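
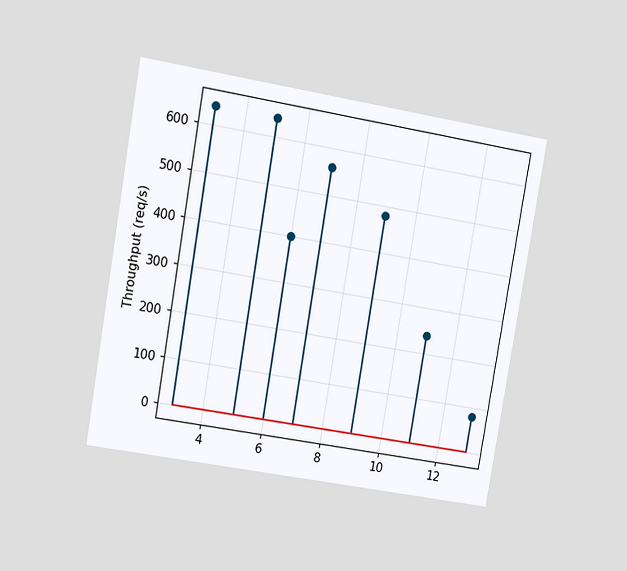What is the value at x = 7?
The chart is tilted about 10° clockwise and viewed at a slight angle. The stem at x=7 reaches 560req/s.

560req/s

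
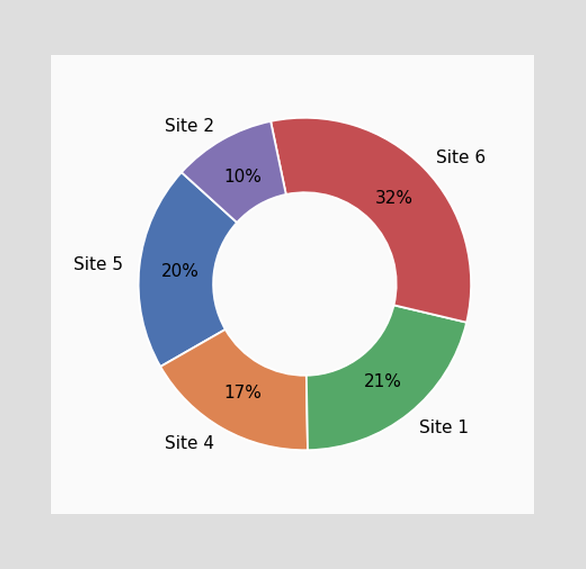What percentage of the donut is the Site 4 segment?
17%

The Site 4 segment takes up 17% of the ring.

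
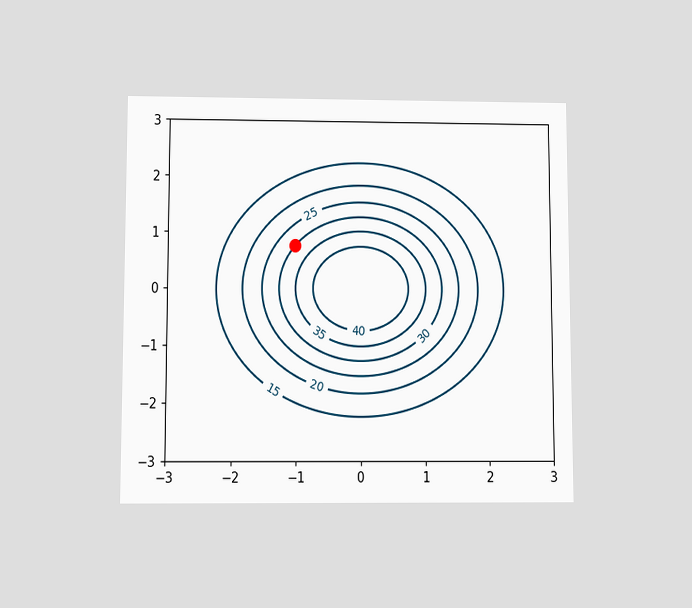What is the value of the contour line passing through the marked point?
The chart is viewed slightly from below. The marked point sits on the contour labelled 30.

30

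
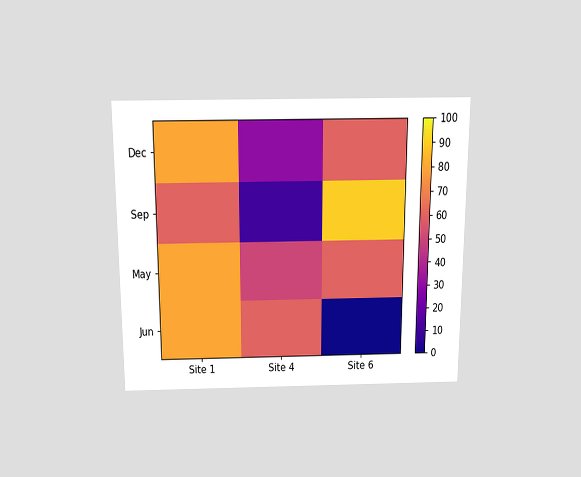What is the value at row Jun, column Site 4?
The chart is viewed slightly from above. Matching cell (Jun, Site 4) against the colorbar gives 60.

60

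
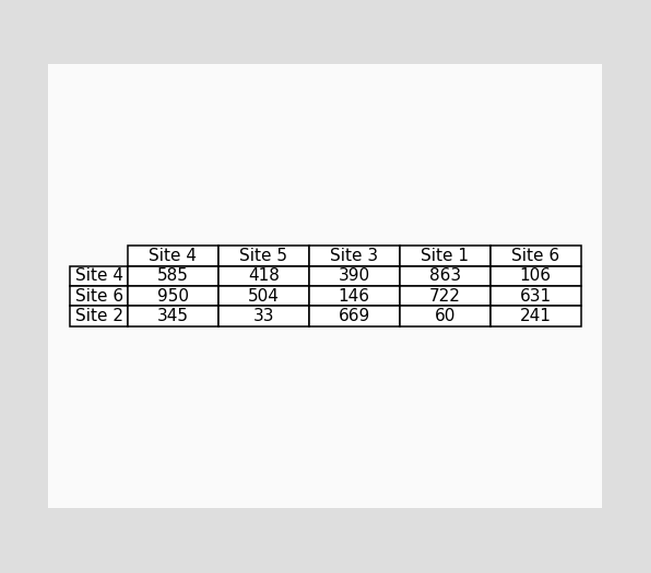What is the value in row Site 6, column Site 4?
The (Site 6, Site 4) cell reads 950.

950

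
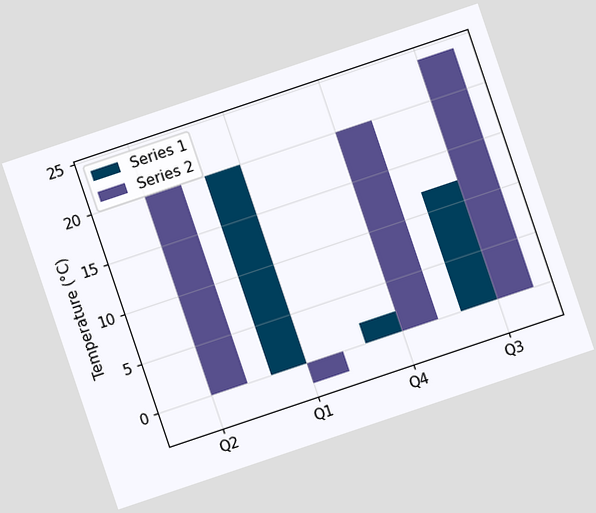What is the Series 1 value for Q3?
12°C

The chart is tilted about 19° counter-clockwise. The Series 1 bar at Q3 reaches 12°C on the y-axis.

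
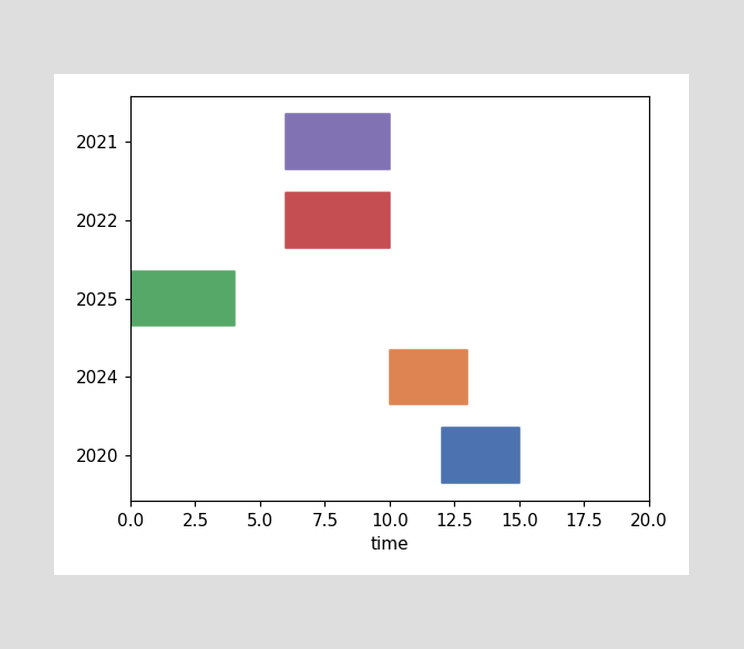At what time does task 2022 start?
6

The 2022 bar begins at t=6.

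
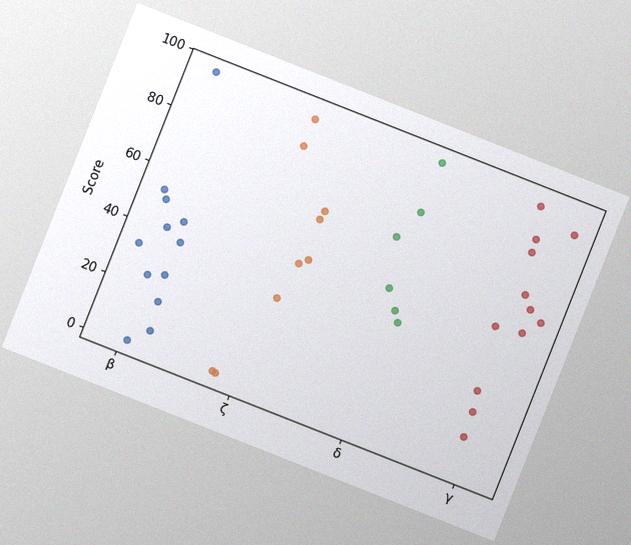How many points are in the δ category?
6

The chart is tilted about 22° clockwise, with some photo noise. Counting the markers in the δ column gives 6.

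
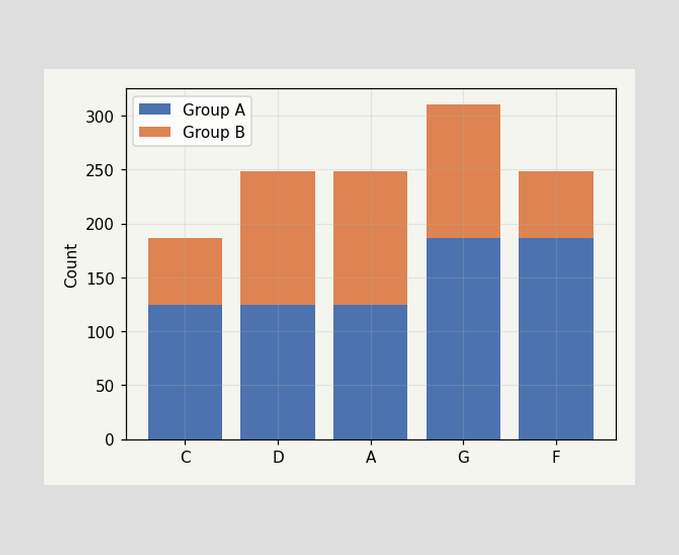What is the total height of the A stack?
248

The A stack's top reaches 248 on the y-axis.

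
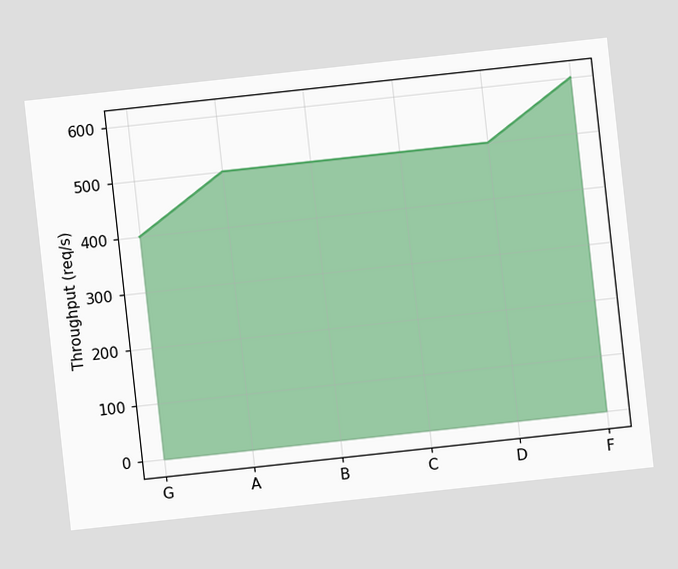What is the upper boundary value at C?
The chart is tilted about 6° counter-clockwise. At C the upper boundary is at 500req/s.

500req/s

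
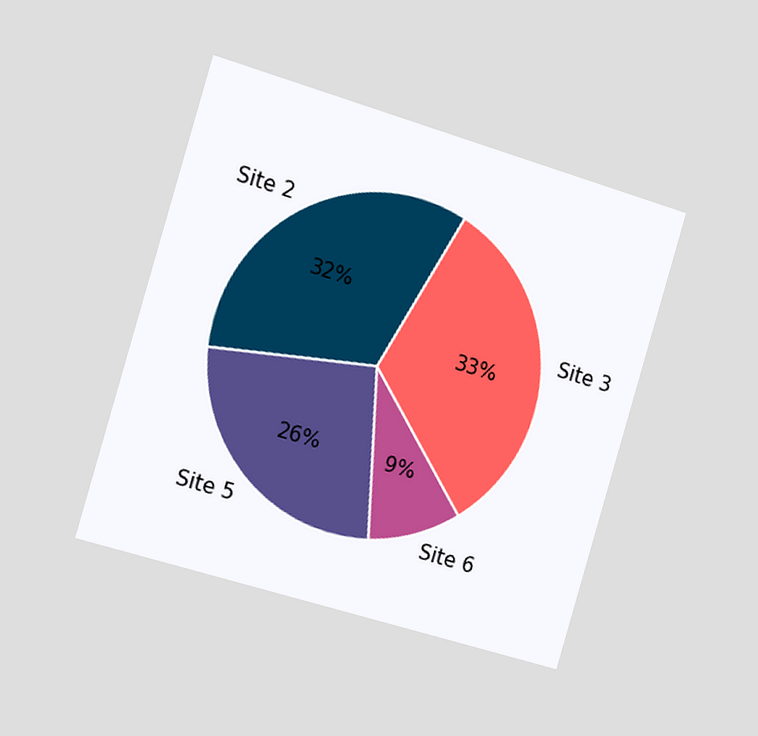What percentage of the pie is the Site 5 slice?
The chart is tilted about 17° clockwise and viewed slightly from the left. The Site 5 slice takes up 26% of the pie.

26%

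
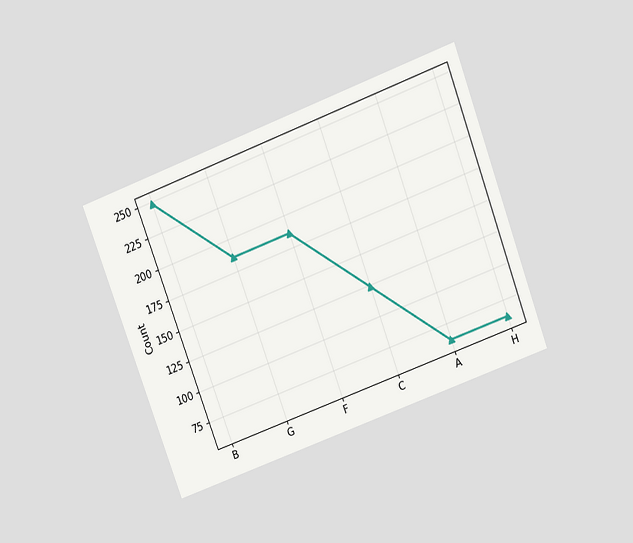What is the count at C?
124

The chart is tilted about 20° counter-clockwise and viewed slightly from above. At C, the line is at 124.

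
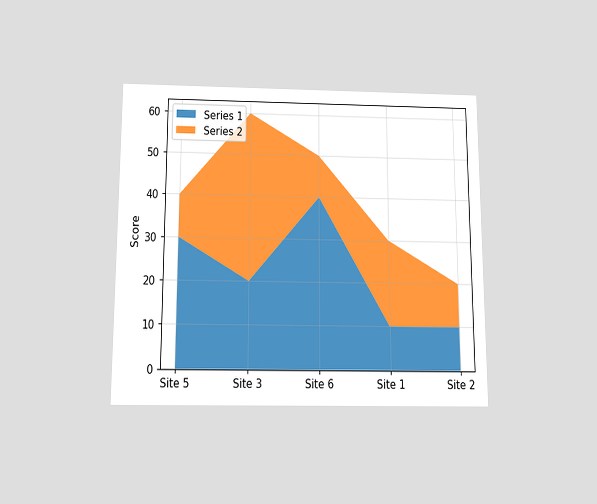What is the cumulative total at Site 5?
40

The chart is viewed slightly from below. The stacked total at Site 5 reaches 40.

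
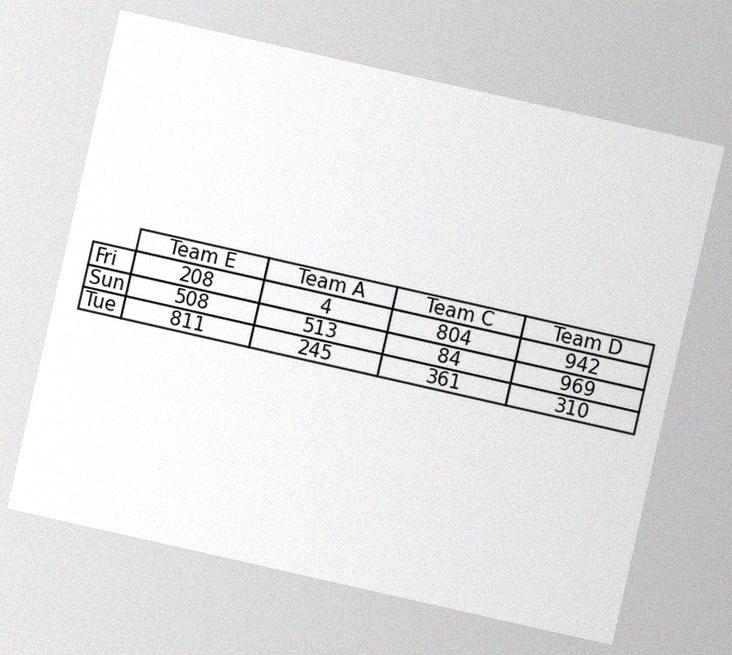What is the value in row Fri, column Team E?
208

The chart is tilted about 13° clockwise, with some photo noise. The (Fri, Team E) cell reads 208.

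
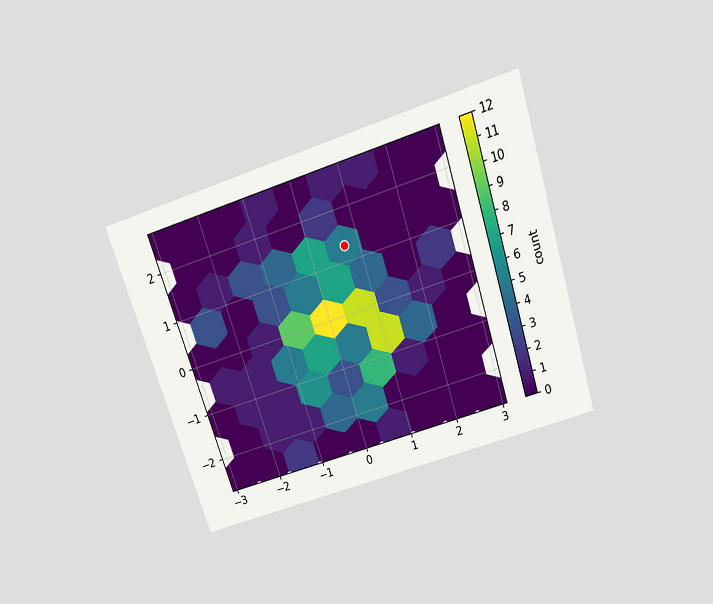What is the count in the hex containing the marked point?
The chart is tilted about 18° counter-clockwise and viewed slightly from above. The marked hex reads 5 on the colorbar.

5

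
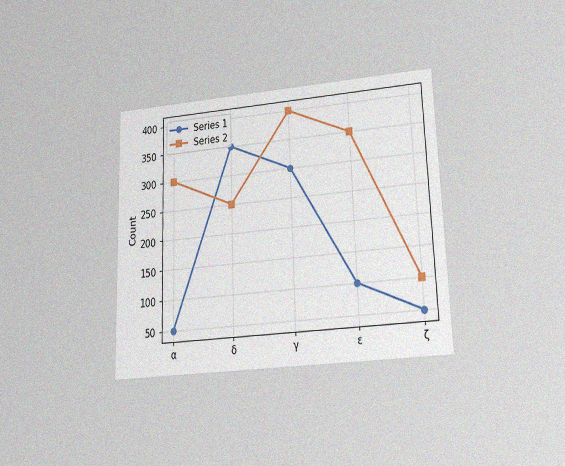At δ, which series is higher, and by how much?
The chart is viewed slightly from below, with some photo noise. At δ, Series 1 sits above the other line by 100.

Series 1, by 100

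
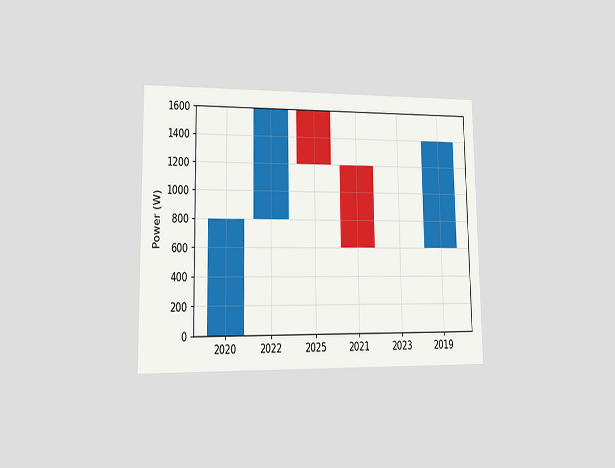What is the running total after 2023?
The chart is viewed at a slight angle. After 2023 the running total reaches 600W.

600W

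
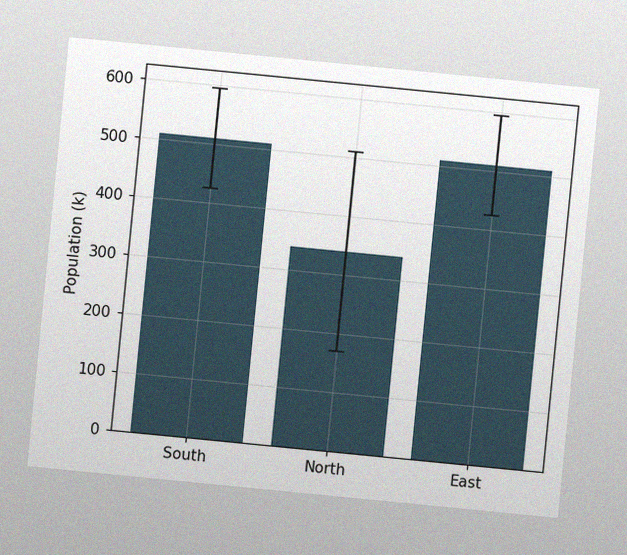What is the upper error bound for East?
The chart is tilted about 6° clockwise, with some photo noise. The East bar's upper whisker reaches 595k.

595k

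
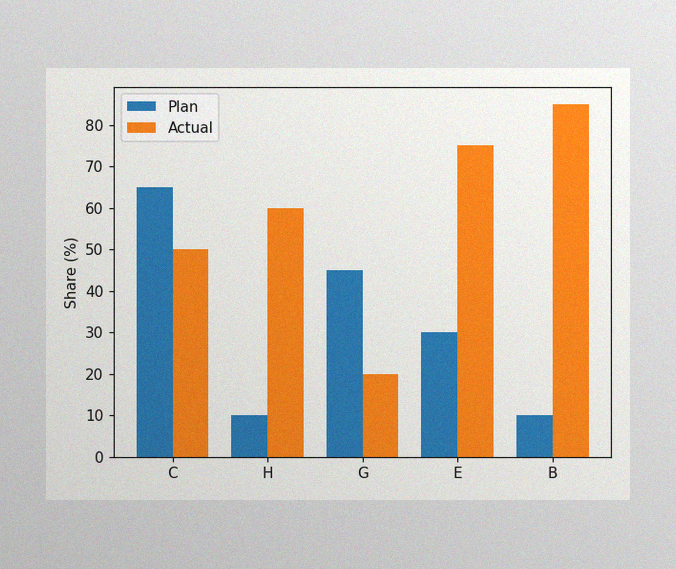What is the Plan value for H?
10%

The image has some photo noise and uneven lighting. The Plan bar at H reaches 10% on the y-axis.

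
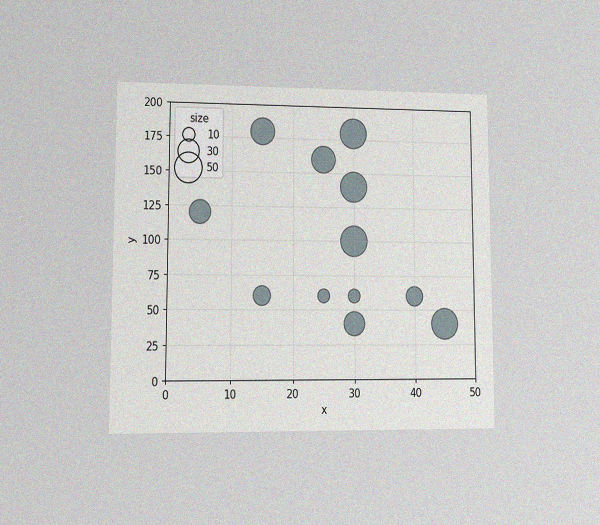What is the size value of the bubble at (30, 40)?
30

The chart is viewed at a slight angle, with some photo noise. Matching the bubble at (30, 40) against the size legend gives 30.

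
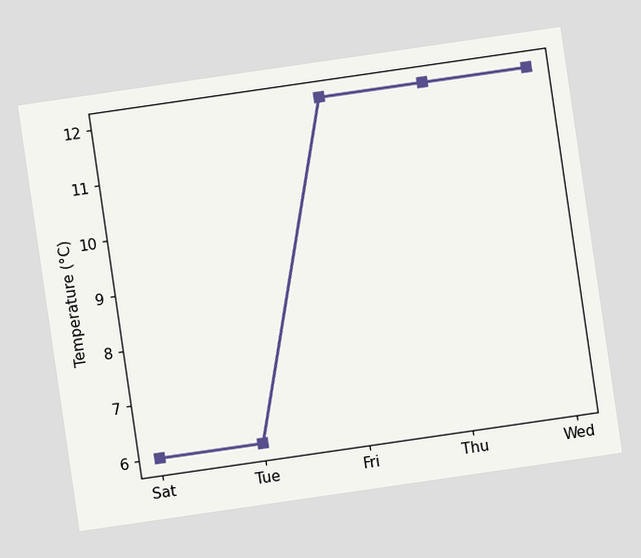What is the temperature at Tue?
6°C

The chart is tilted about 8° counter-clockwise. At Tue, the line is at 6°C.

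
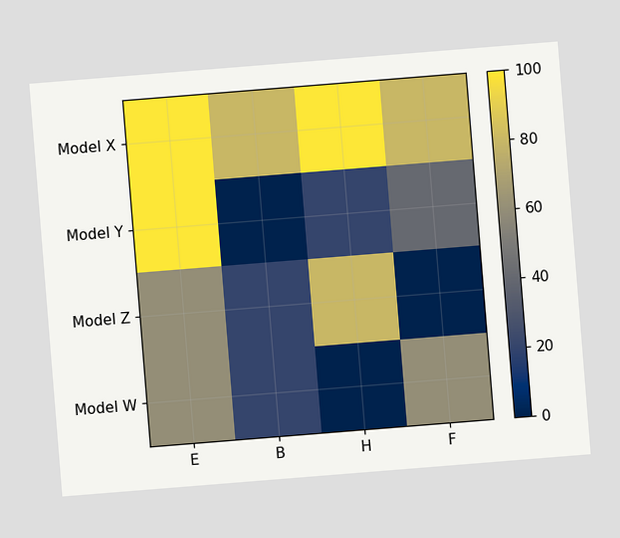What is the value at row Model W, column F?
The chart is tilted about 5° counter-clockwise. Matching cell (Model W, F) against the colorbar gives 60.

60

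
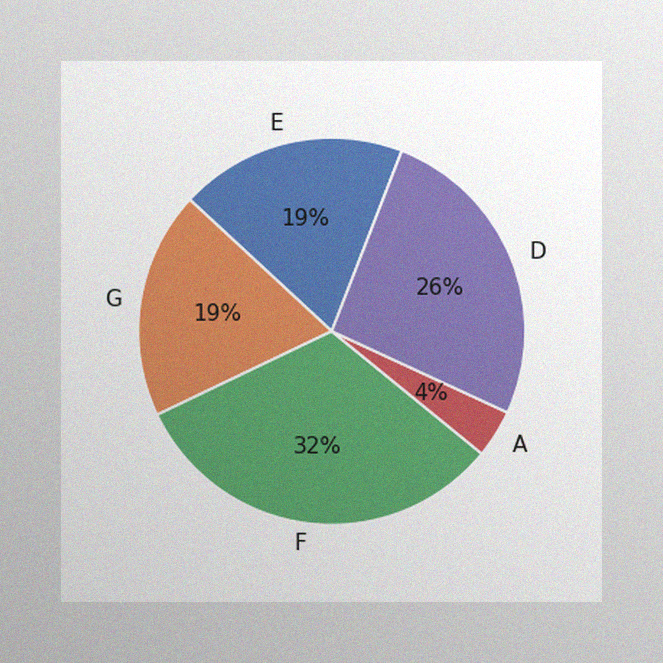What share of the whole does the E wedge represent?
19%

The image has some photo noise and uneven lighting. The E slice takes up 19% of the pie.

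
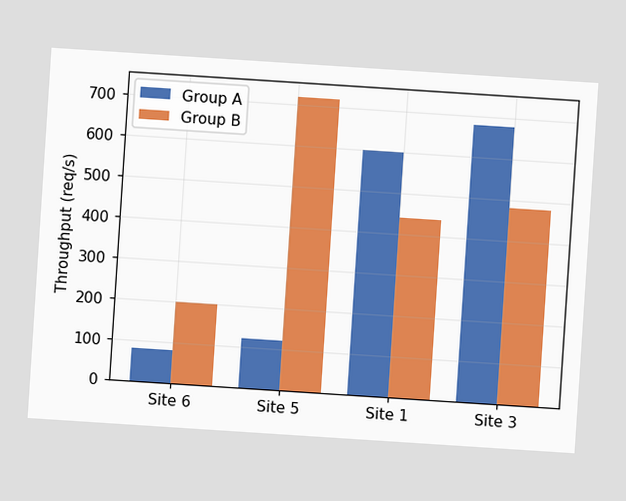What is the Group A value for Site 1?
The chart is tilted about 4° clockwise. The Group A bar at Site 1 reaches 600req/s on the y-axis.

600req/s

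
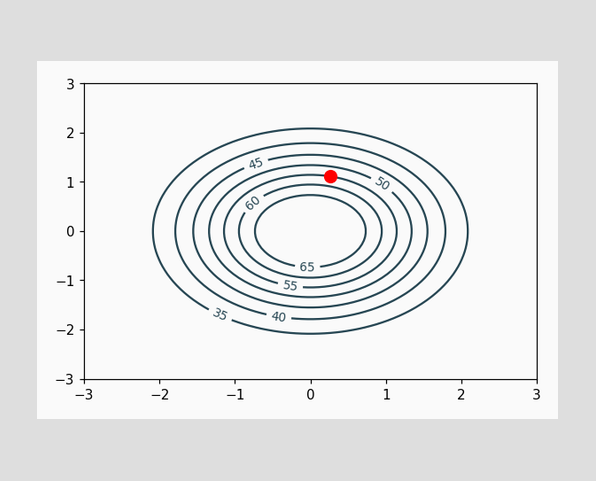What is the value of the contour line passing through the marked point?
55

The marked point sits on the contour labelled 55.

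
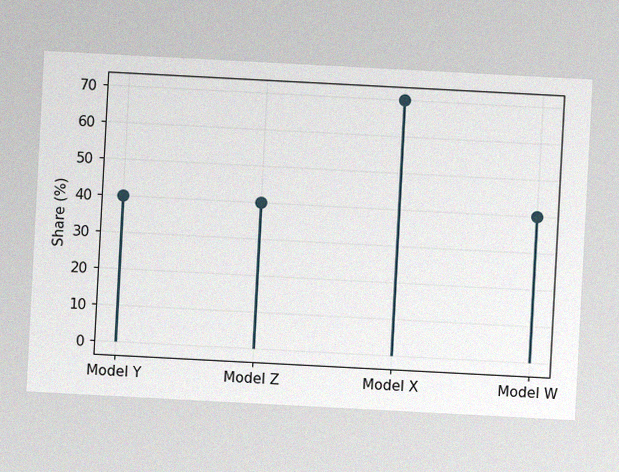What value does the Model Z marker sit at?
40%

The chart is tilted about 3° clockwise, with some photo noise. The Model Z marker sits at 40%.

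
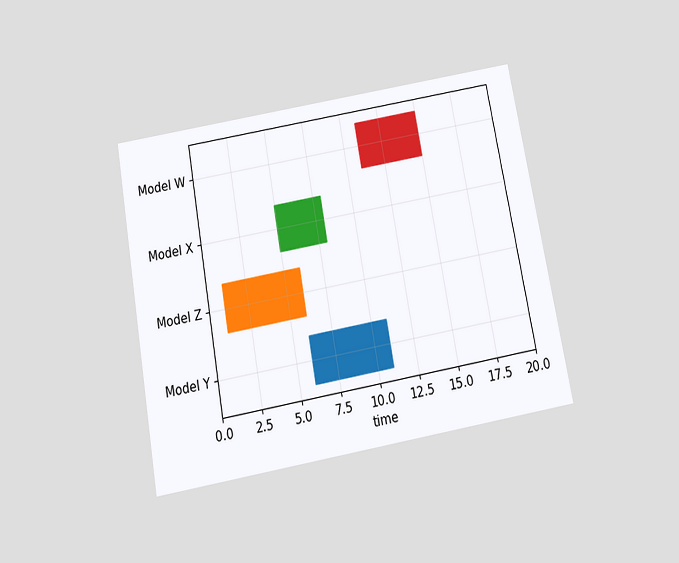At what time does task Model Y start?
6

The chart is tilted about 10° counter-clockwise and viewed slightly from below. The Model Y bar begins at t=6.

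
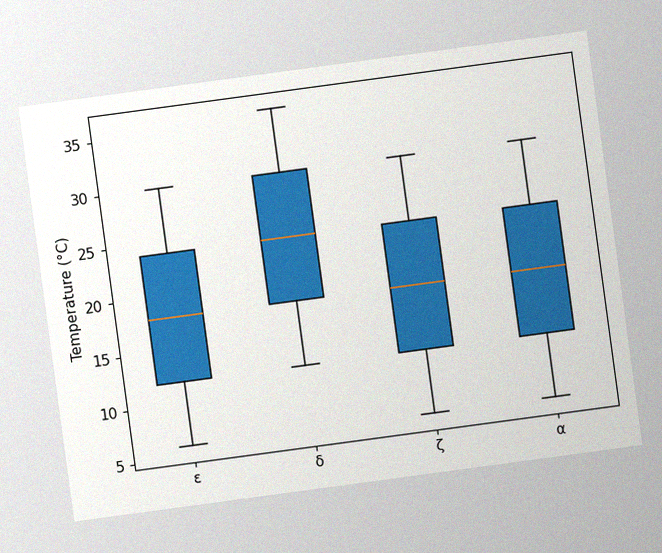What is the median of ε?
18°C

The chart is tilted about 8° counter-clockwise, with some photo noise. The median line in the ε box sits at 18°C.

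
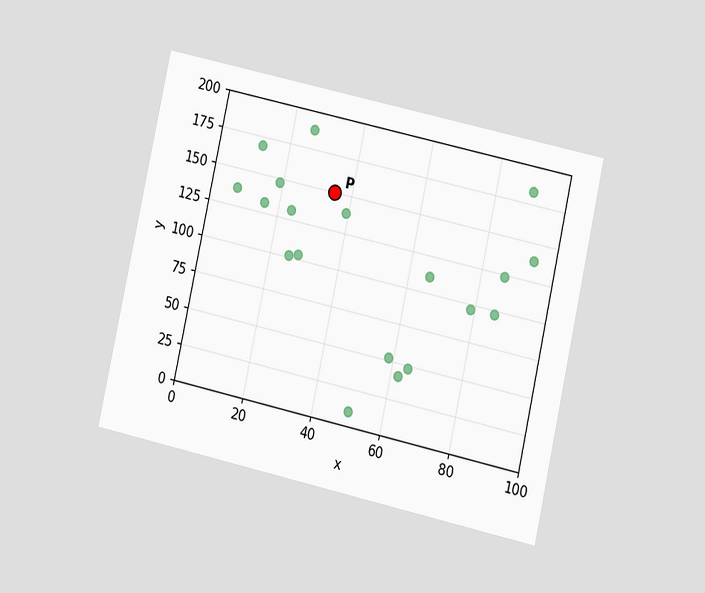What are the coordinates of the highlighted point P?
The chart is tilted about 12° clockwise and viewed at a slight angle. Following the gridlines from P to each axis, P sits at (35, 150).

(35, 150)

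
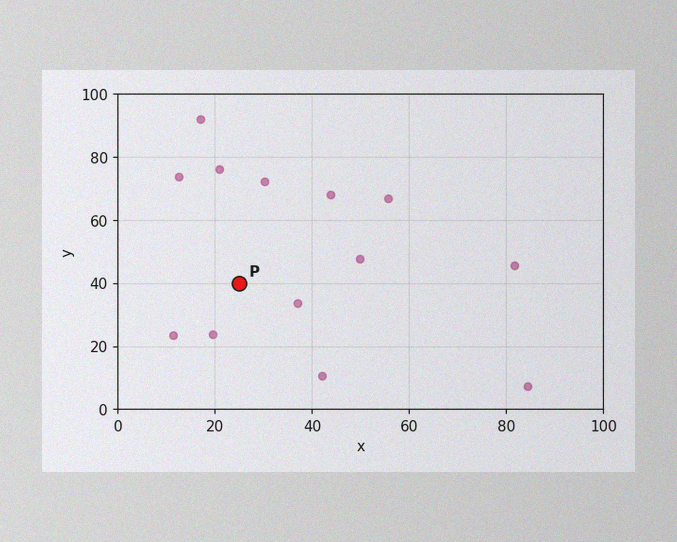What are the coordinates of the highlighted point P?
The image has some photo noise and uneven lighting. Following the gridlines from P to each axis, P sits at (25, 40).

(25, 40)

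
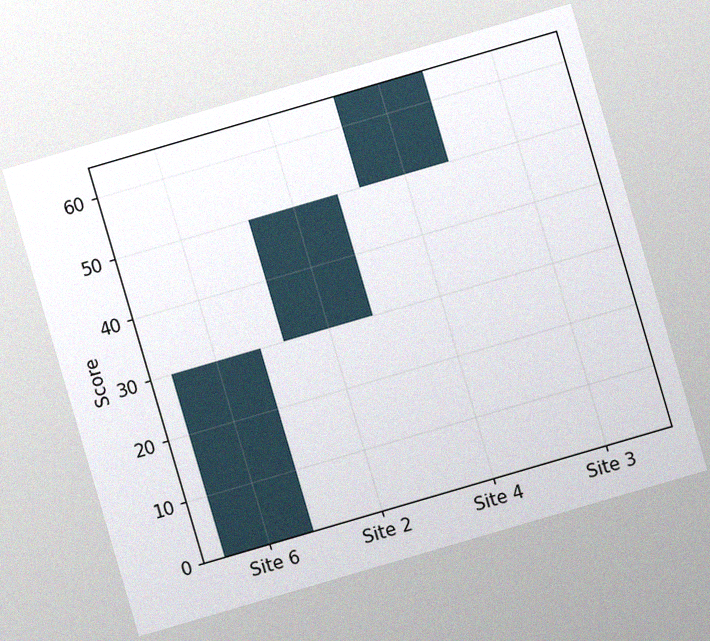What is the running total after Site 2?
50

The chart is tilted about 16° counter-clockwise, with some photo noise. After Site 2 the running total reaches 50.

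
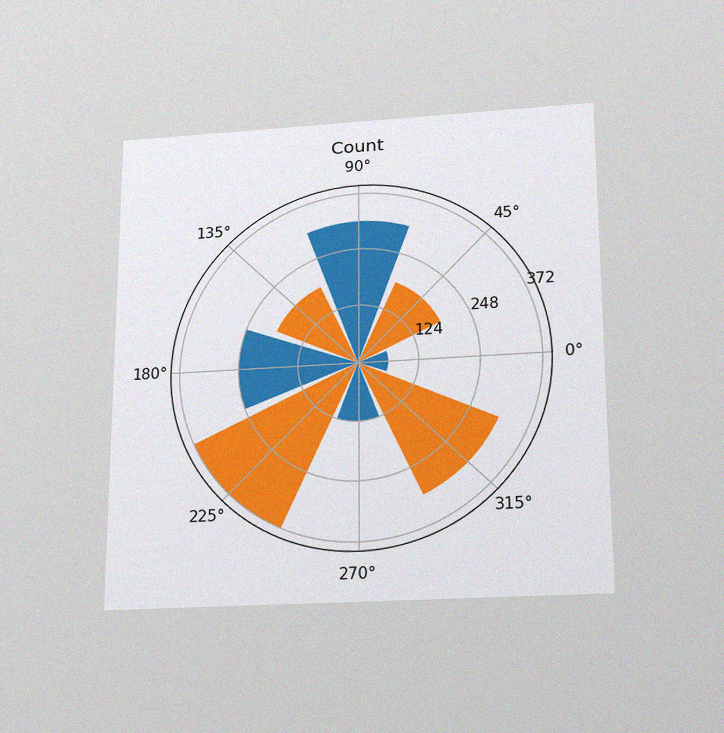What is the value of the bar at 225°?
372

The chart is viewed slightly from below, with some photo noise. The bar at 225° reaches 372 on the radial axis.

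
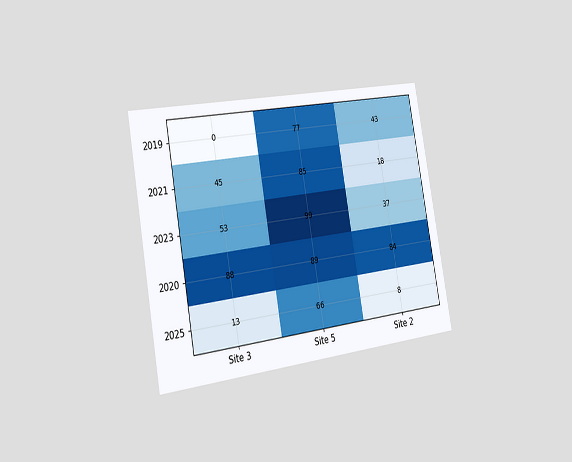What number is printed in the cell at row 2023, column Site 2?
37

The chart is tilted about 10° counter-clockwise and viewed slightly from the left. The (2023, Site 2) cell reads 37.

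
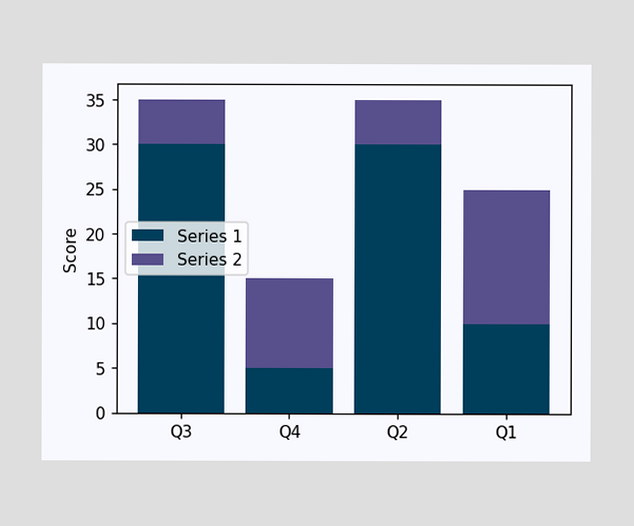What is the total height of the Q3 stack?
The Q3 stack's top reaches 35 on the y-axis.

35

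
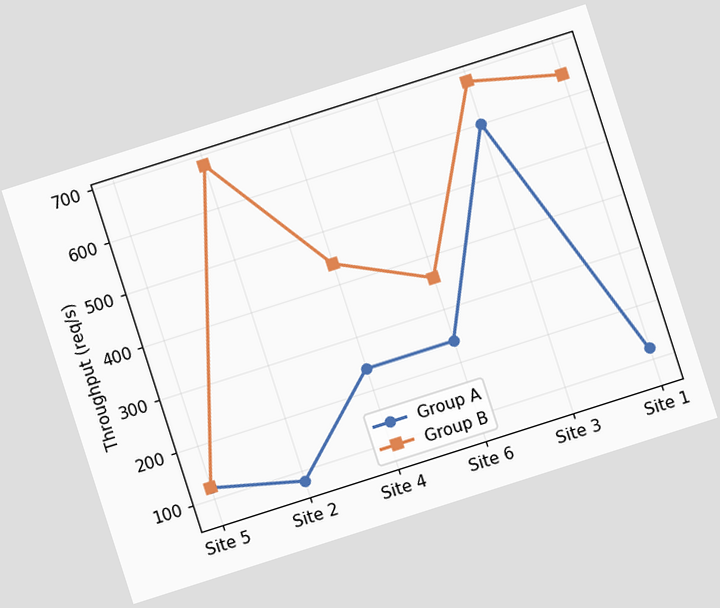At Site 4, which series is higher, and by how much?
The chart is tilted about 18° counter-clockwise. At Site 4, Group B sits above the other line by 200req/s.

Group B, by 200req/s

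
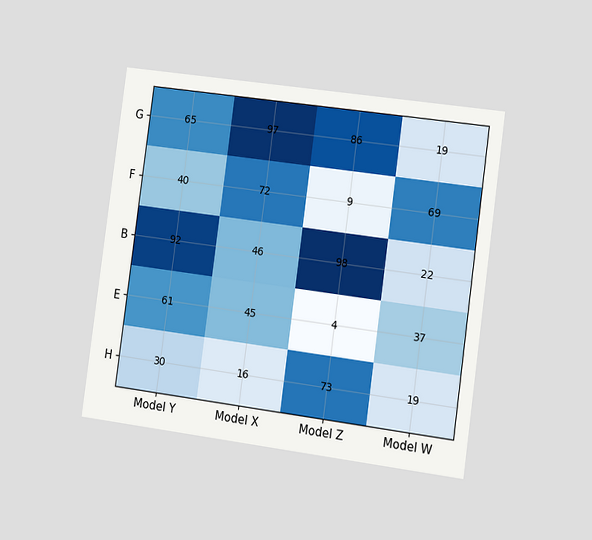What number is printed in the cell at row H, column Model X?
The chart is tilted about 8° clockwise and viewed slightly from the right. The (H, Model X) cell reads 16.

16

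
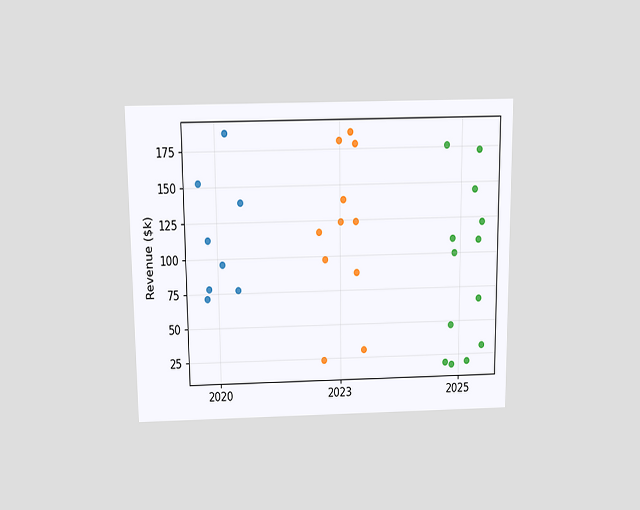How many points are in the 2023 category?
11

The chart is viewed slightly from above. Counting the markers in the 2023 column gives 11.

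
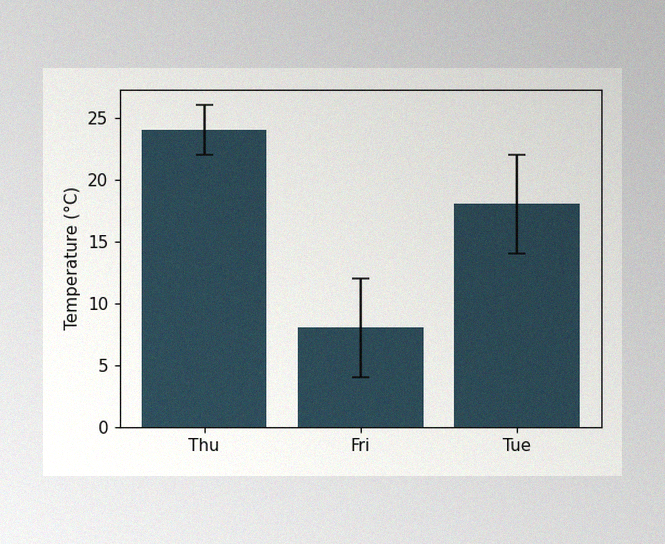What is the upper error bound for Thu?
The image has some photo noise and uneven lighting. The Thu bar's upper whisker reaches 26°C.

26°C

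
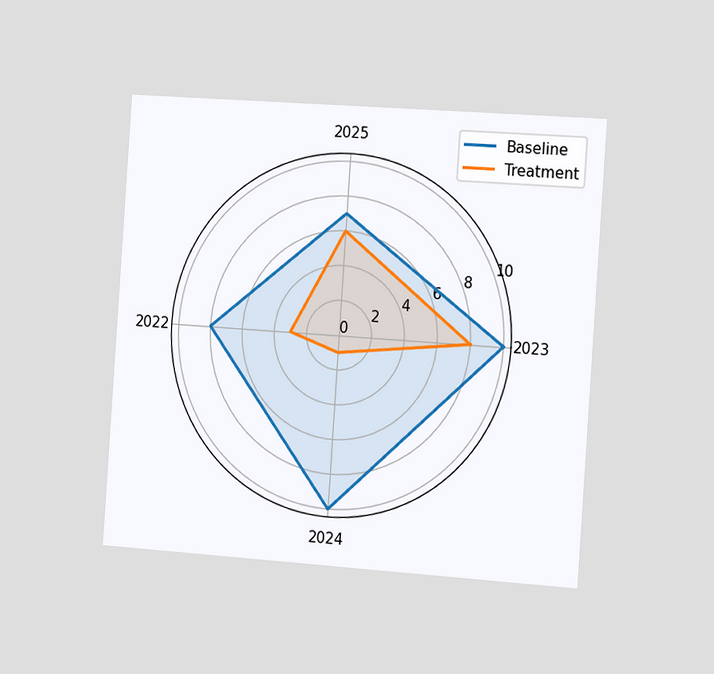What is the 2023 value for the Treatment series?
The chart is tilted about 4° clockwise and viewed slightly from the right. On the 2023 axis, Treatment reaches 8.

8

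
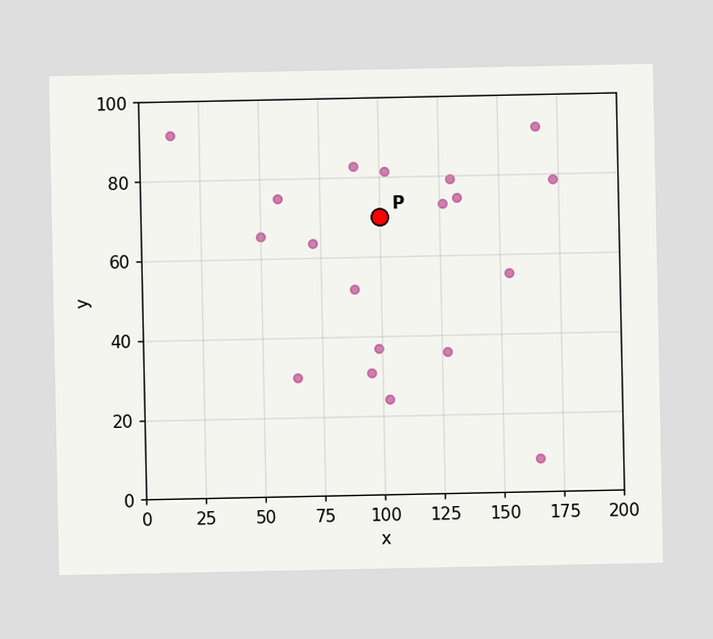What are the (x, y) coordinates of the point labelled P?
(100, 70)

Following the gridlines from P to each axis, P sits at (100, 70).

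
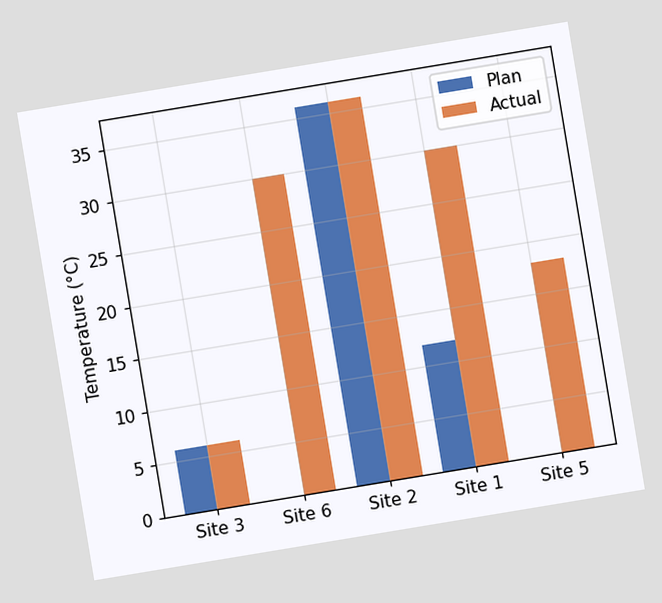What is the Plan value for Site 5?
The chart is tilted about 9° counter-clockwise. The Plan bar at Site 5 reaches 0°C on the y-axis.

0°C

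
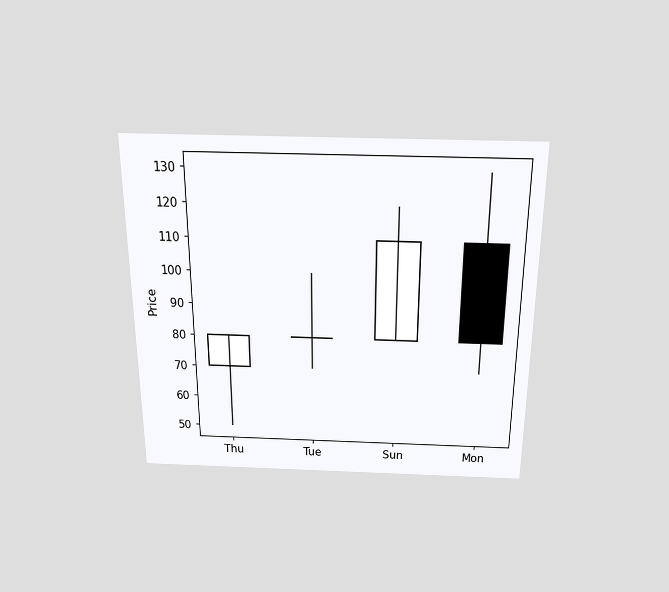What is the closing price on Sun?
110

The chart is viewed slightly from above. The Sun candle closes at 110.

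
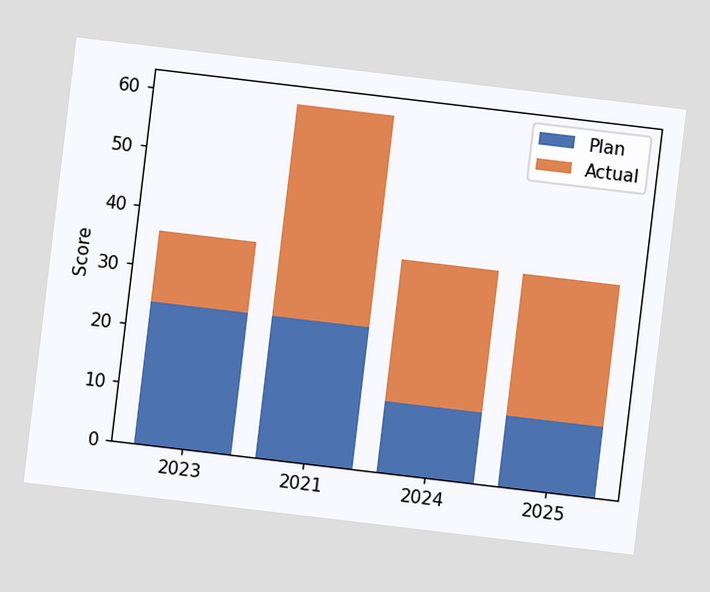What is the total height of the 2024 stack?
The chart is tilted about 7° clockwise. The 2024 stack's top reaches 36 on the y-axis.

36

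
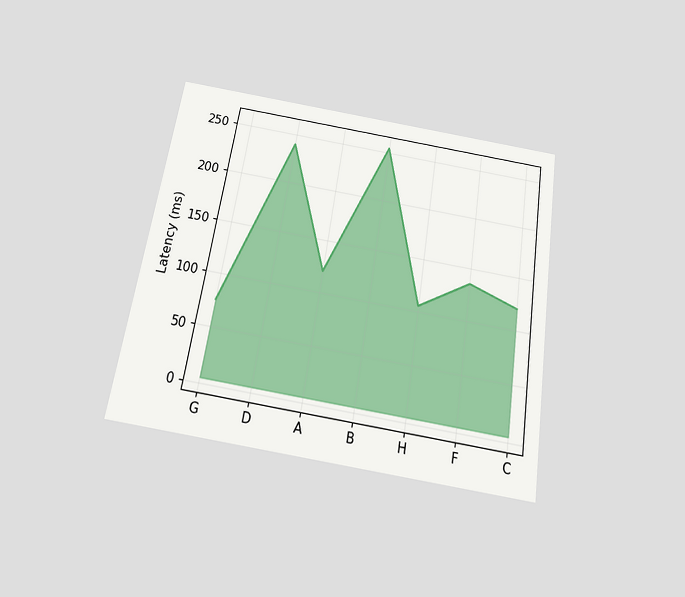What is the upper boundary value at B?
The chart is tilted about 9° clockwise and viewed slightly from below. At B the upper boundary is at 255ms.

255ms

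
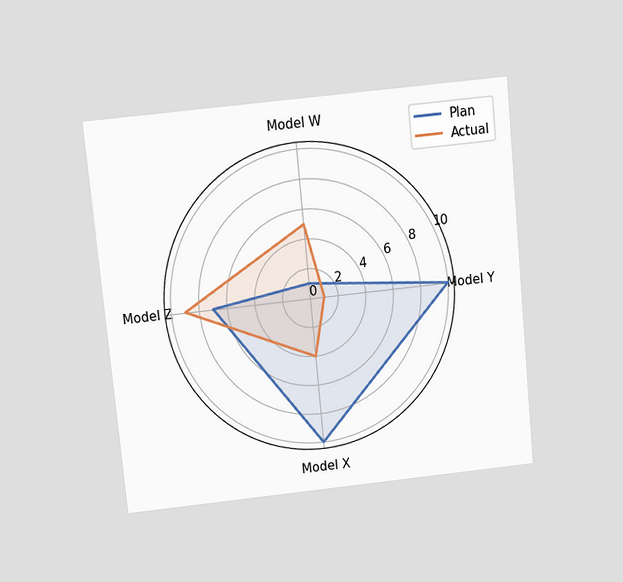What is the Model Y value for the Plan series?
The chart is tilted about 6° counter-clockwise and viewed slightly from above. On the Model Y axis, Plan reaches 10.

10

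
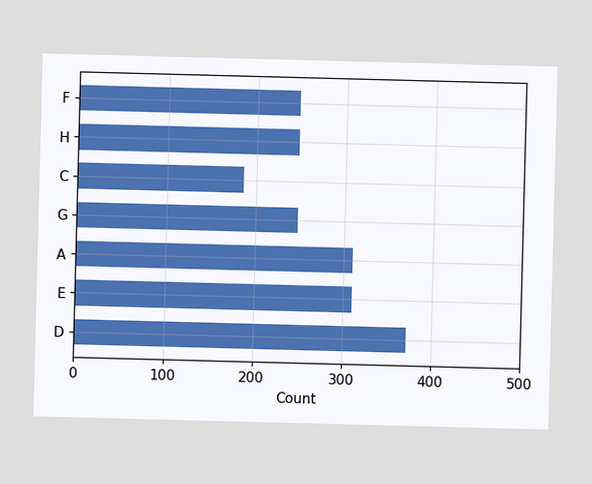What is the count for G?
248

Reading along the chart's x-axis, the G bar reaches 248.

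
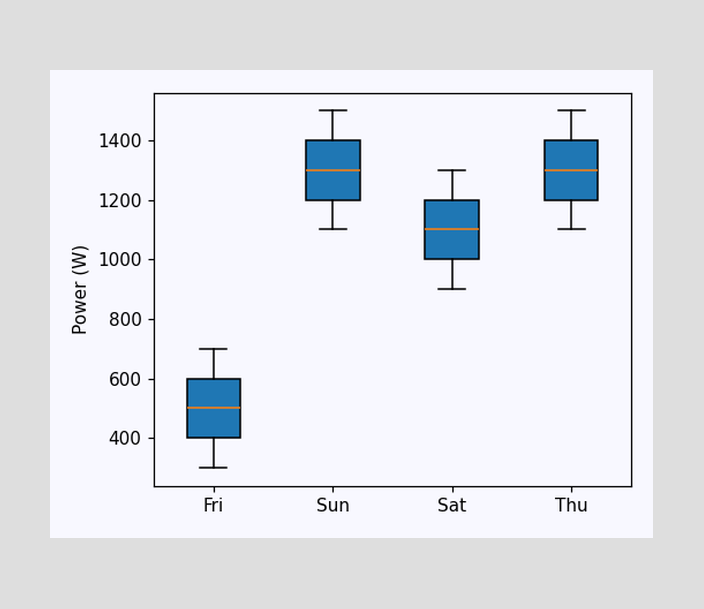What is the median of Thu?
1300W

The median line in the Thu box sits at 1300W.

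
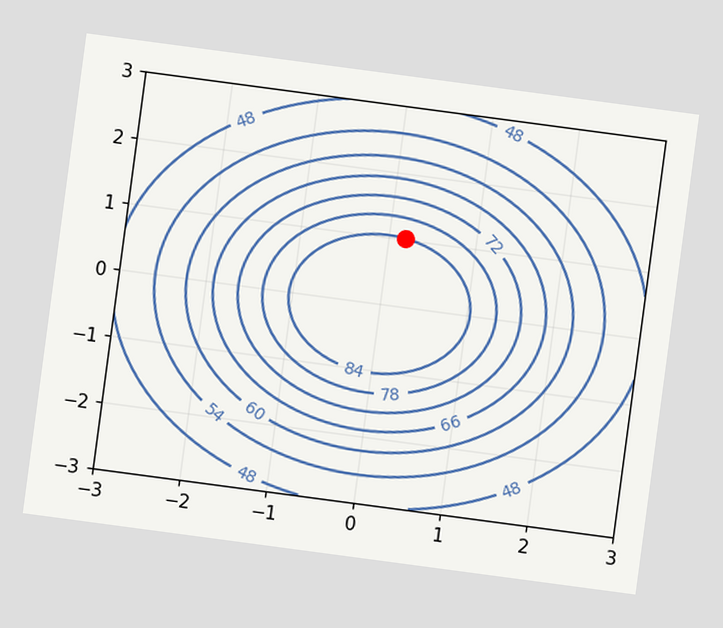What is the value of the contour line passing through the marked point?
84

The chart is tilted about 8° clockwise. The marked point sits on the contour labelled 84.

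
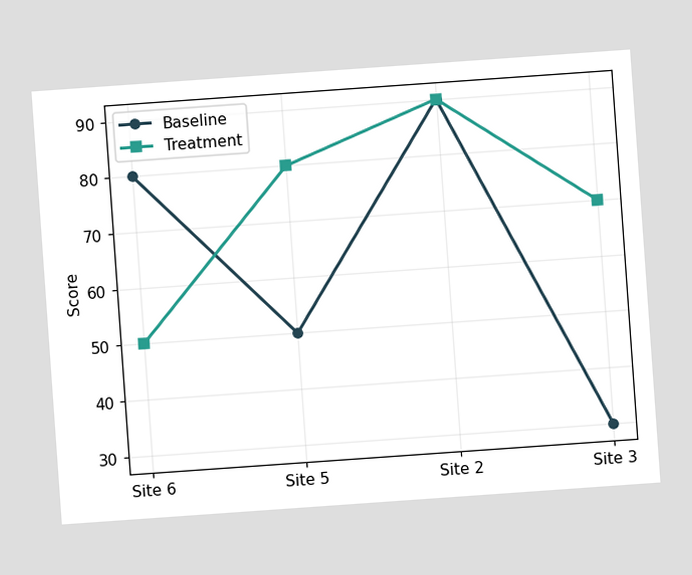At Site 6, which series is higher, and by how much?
Baseline, by 30

The chart is tilted about 4° counter-clockwise. At Site 6, Baseline sits above the other line by 30.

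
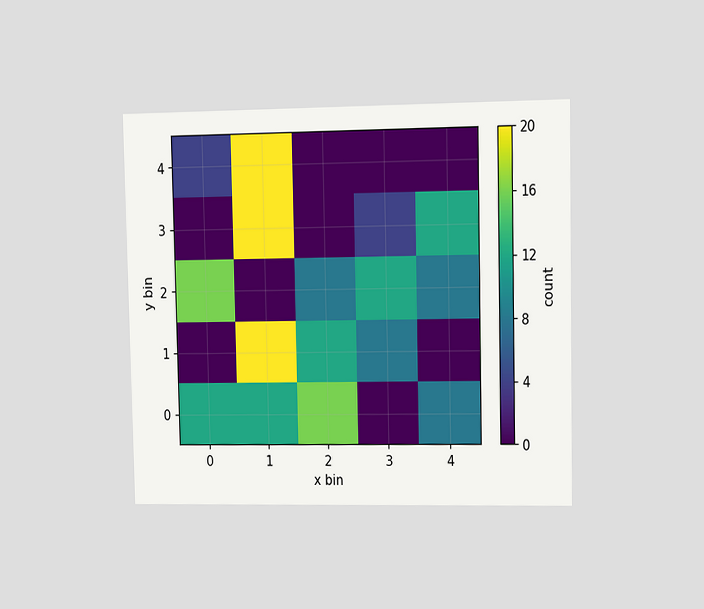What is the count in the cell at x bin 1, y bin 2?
The chart is viewed slightly from the right. Matching the cell (1, 2) against the colorbar gives 0.

0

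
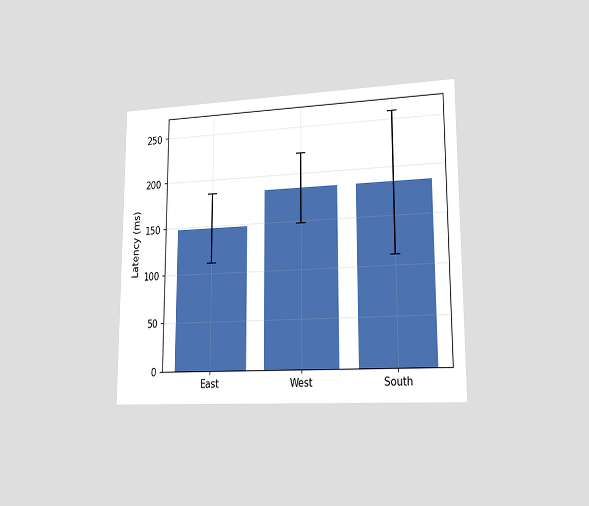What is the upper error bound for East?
185ms

The chart is viewed slightly from the right. The East bar's upper whisker reaches 185ms.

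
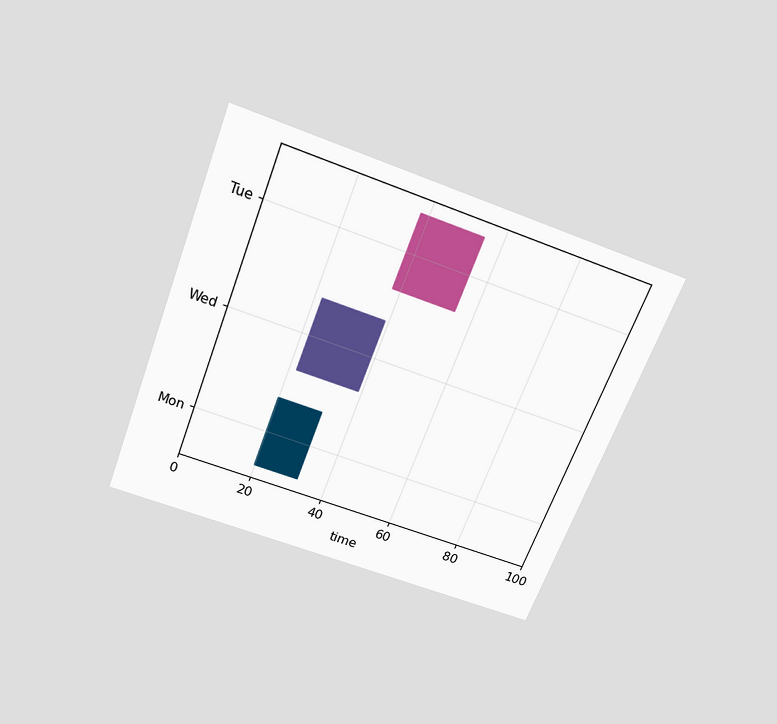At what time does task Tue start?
38

The chart is tilted about 21° clockwise and viewed slightly from above. The Tue bar begins at t=38.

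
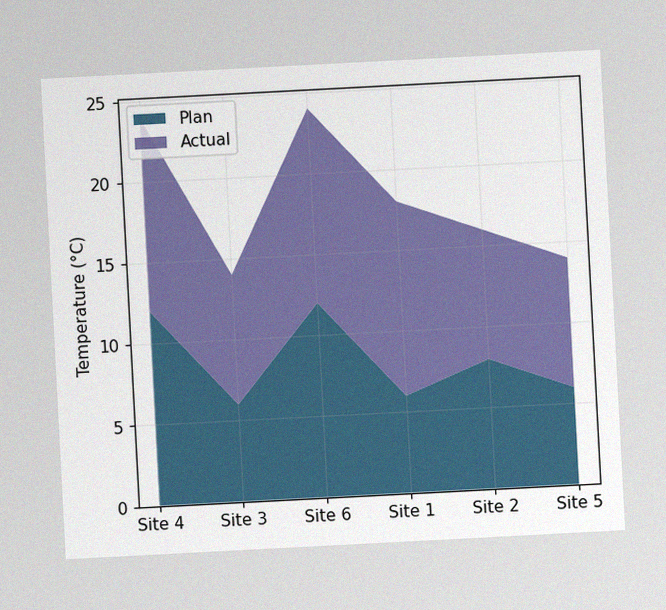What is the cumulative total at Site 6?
24°C

The chart is tilted about 3° counter-clockwise, with some photo noise. The stacked total at Site 6 reaches 24°C.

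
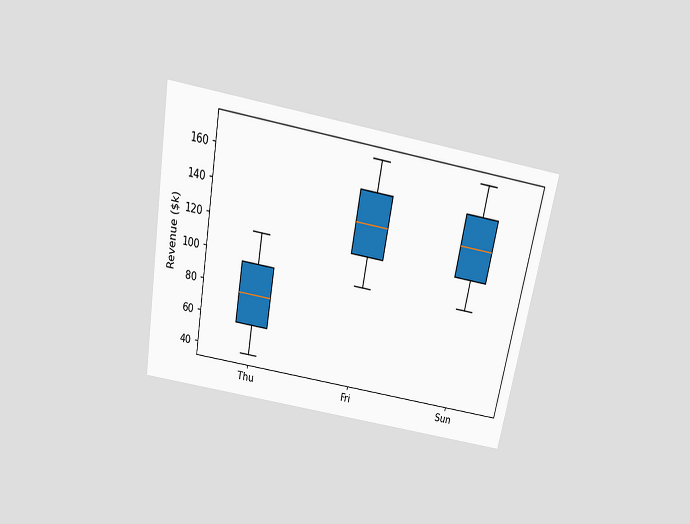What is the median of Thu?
$76k

The chart is tilted about 10° clockwise and viewed slightly from above. The median line in the Thu box sits at $76k.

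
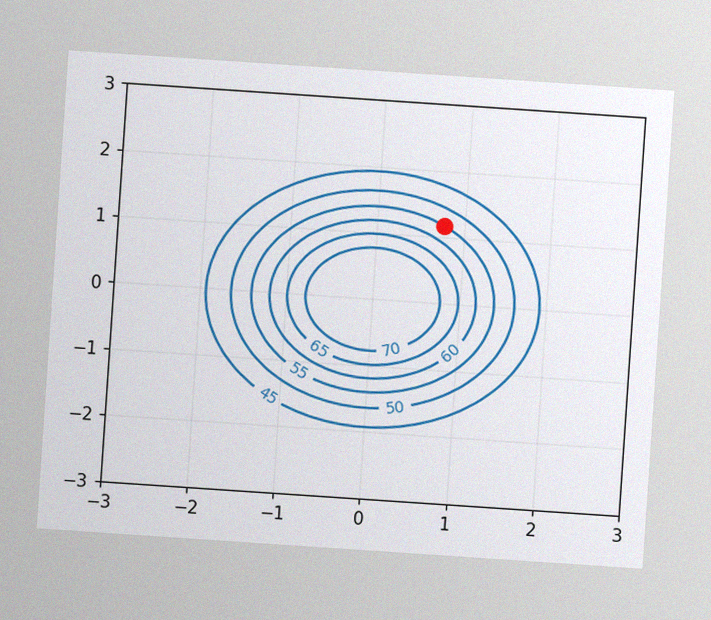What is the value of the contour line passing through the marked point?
55

The chart is tilted about 4° clockwise, with some photo noise. The marked point sits on the contour labelled 55.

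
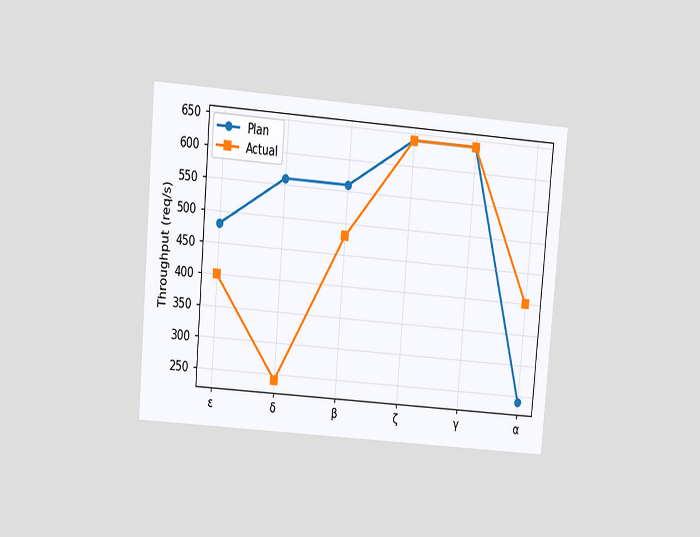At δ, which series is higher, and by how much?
The chart is tilted about 5° clockwise and viewed at a slight angle. At δ, Plan sits above the other line by 320req/s.

Plan, by 320req/s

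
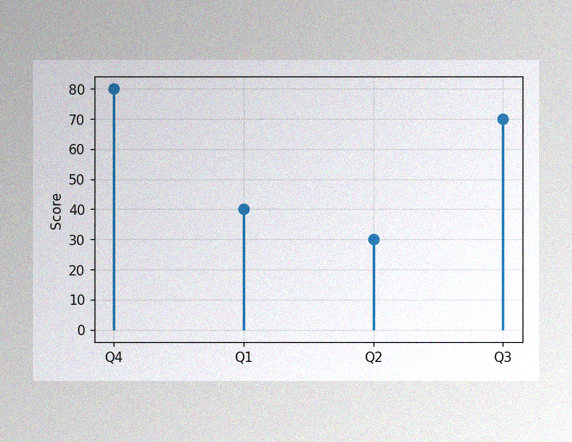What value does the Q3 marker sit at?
The image has some photo noise and uneven lighting. The Q3 marker sits at 70.

70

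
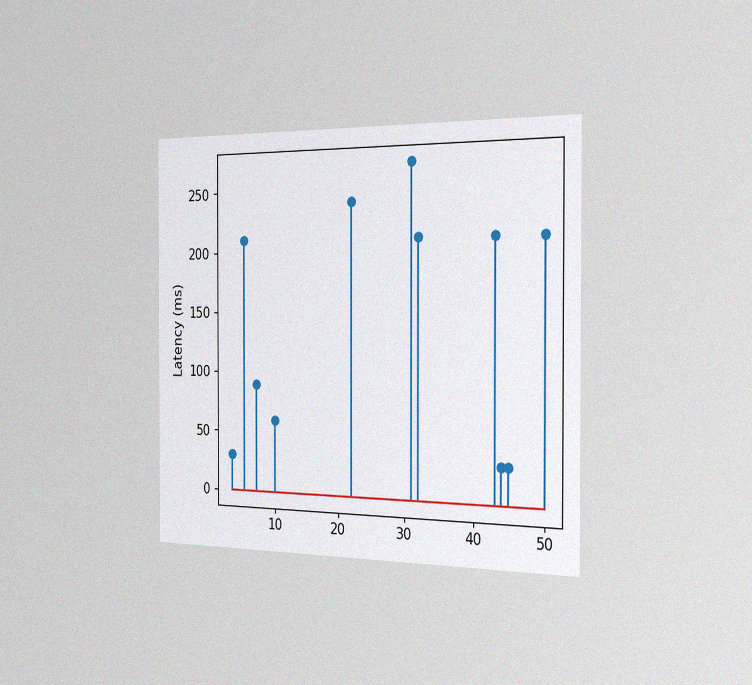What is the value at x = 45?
The chart is viewed slightly from the right, with some photo noise. The stem at x=45 reaches 30ms.

30ms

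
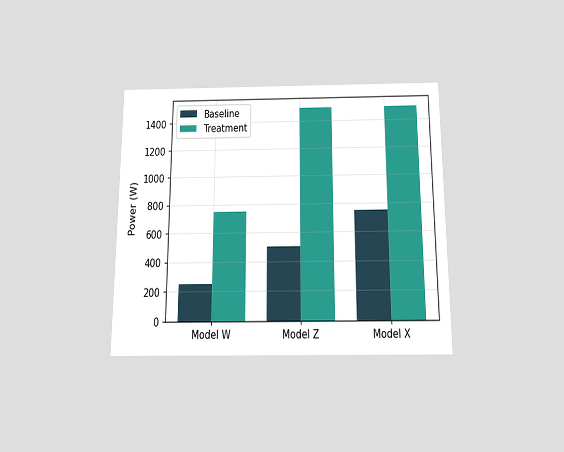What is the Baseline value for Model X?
The chart is viewed slightly from below. The Baseline bar at Model X reaches 750W on the y-axis.

750W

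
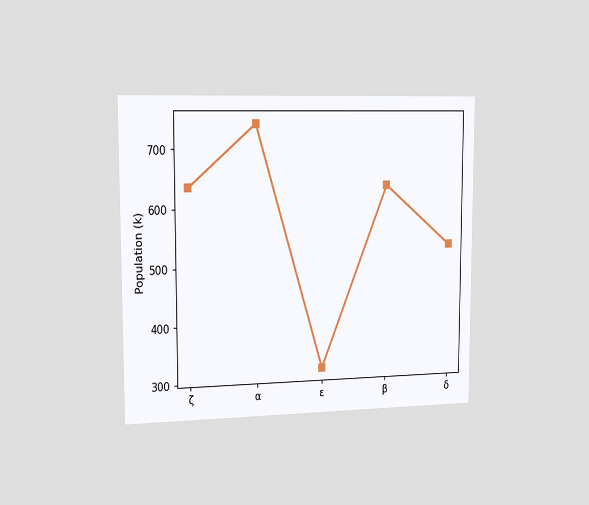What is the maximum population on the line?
The chart is viewed slightly from the left. The highest point is at α, and reading across to the y-axis gives 742k.

742k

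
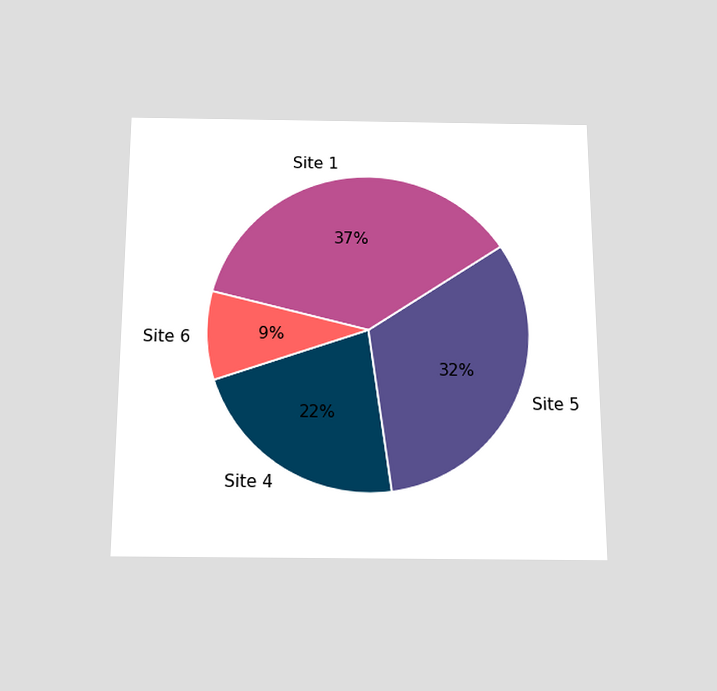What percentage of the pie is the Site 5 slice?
32%

The chart is viewed slightly from below. The Site 5 slice takes up 32% of the pie.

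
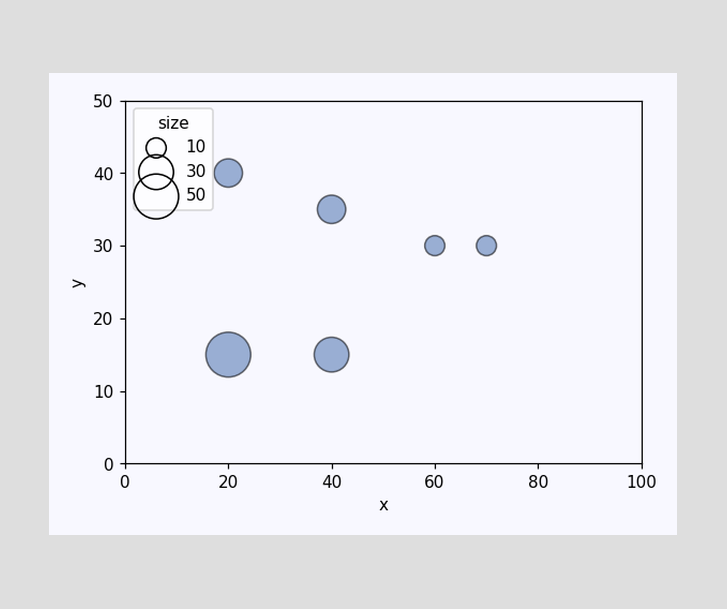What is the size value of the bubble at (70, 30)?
Matching the bubble at (70, 30) against the size legend gives 10.

10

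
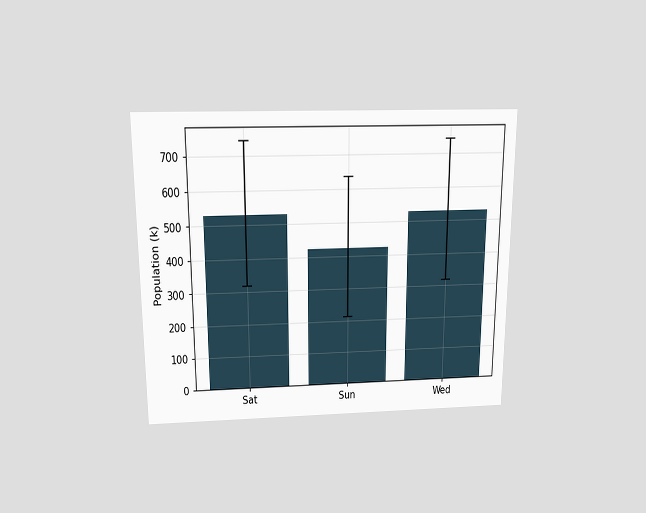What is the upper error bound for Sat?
742k

The chart is viewed slightly from above. The Sat bar's upper whisker reaches 742k.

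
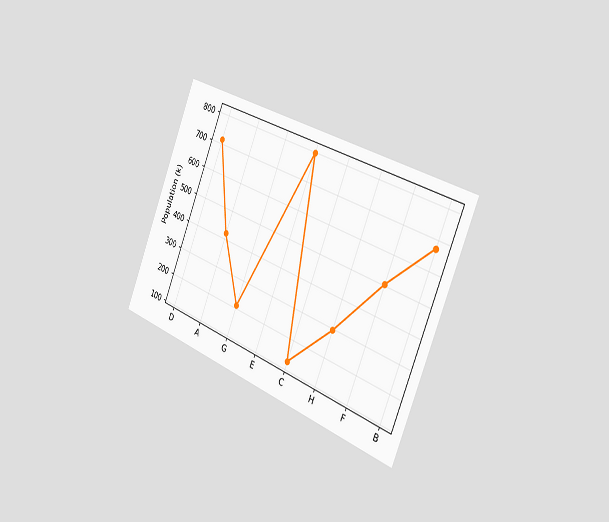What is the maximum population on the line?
The chart is tilted about 22° clockwise and viewed slightly from the right. The highest point is at E, and reading across to the y-axis gives 798k.

798k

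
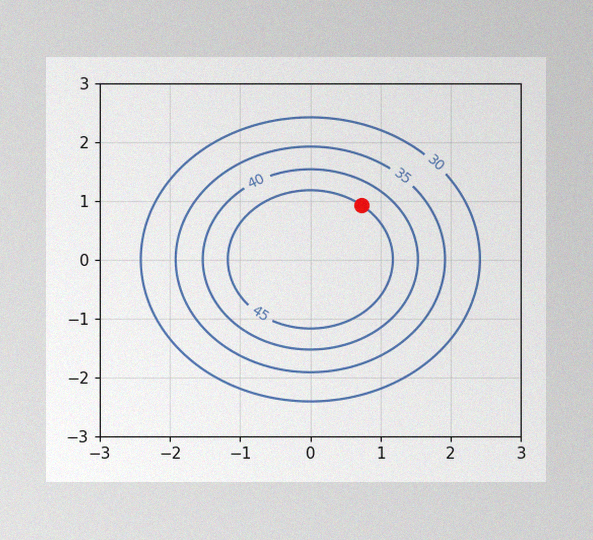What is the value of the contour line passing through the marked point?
The image has some photo noise and uneven lighting. The marked point sits on the contour labelled 45.

45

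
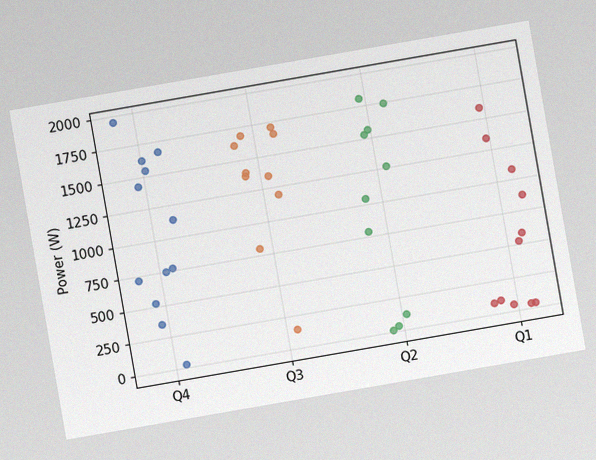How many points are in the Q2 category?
The chart is tilted about 10° counter-clockwise, with some photo noise. Counting the markers in the Q2 column gives 10.

10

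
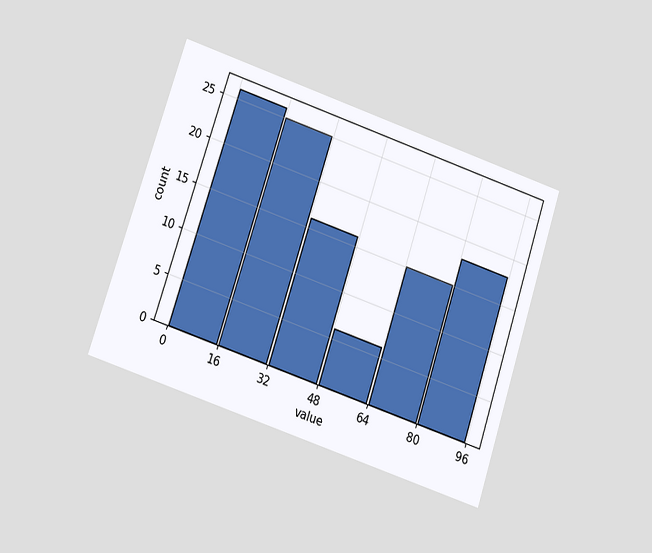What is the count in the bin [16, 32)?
The chart is tilted about 18° clockwise and viewed at a slight angle. The [16, 32) bin has height 25.

25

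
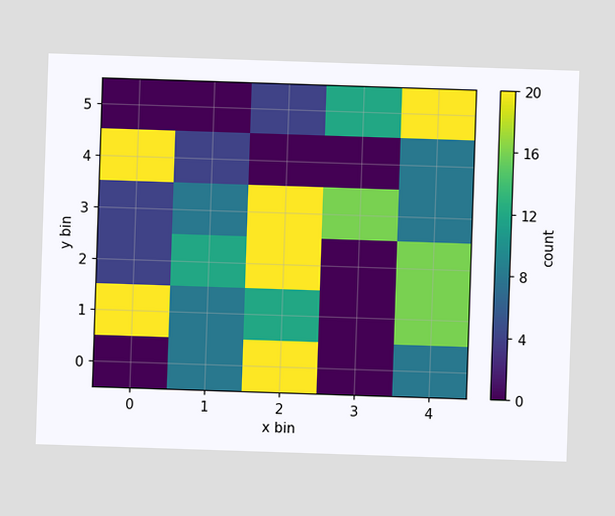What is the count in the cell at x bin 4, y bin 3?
Matching the cell (4, 3) against the colorbar gives 8.

8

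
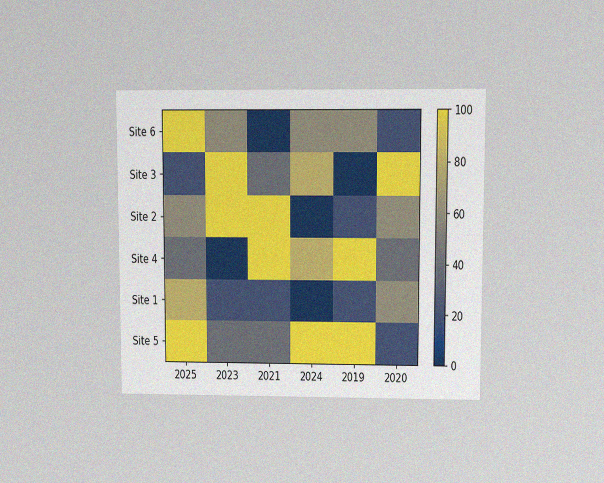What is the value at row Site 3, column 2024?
The chart is viewed at a slight angle, with some photo noise. Matching cell (Site 3, 2024) against the colorbar gives 80.

80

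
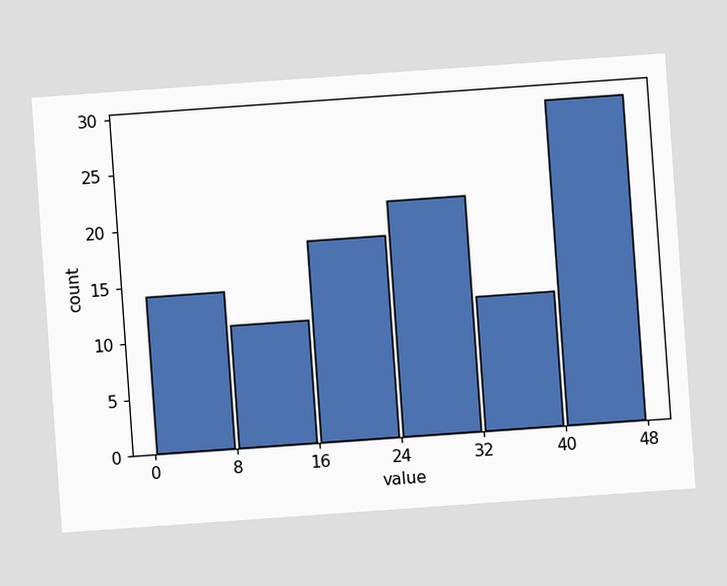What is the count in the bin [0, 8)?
14

The chart is tilted about 4° counter-clockwise. The [0, 8) bin has height 14.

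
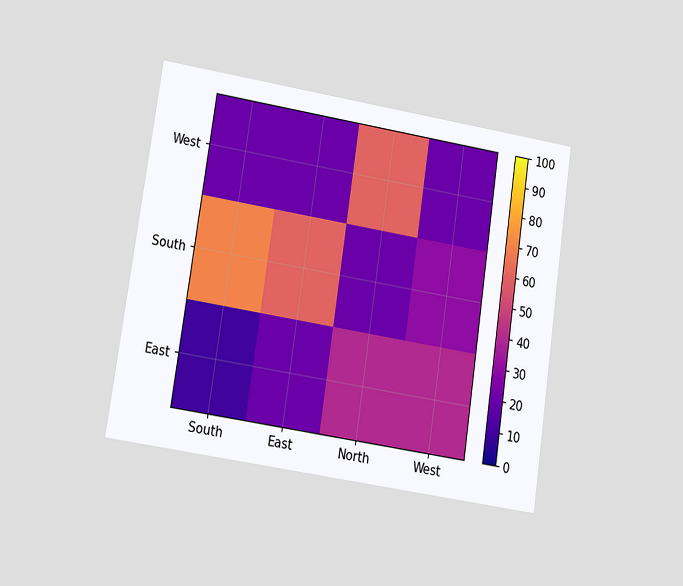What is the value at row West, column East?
20

The chart is tilted about 8° clockwise and viewed at a slight angle. Matching cell (West, East) against the colorbar gives 20.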